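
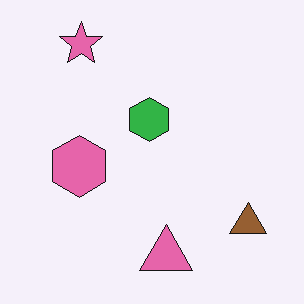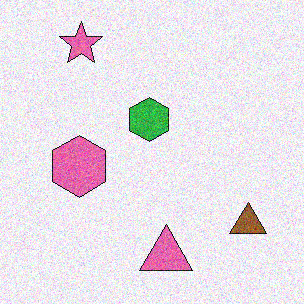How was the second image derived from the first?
This is the original image degraded with moderate additive noise.

Random speckle covers the whole image, including the flat background.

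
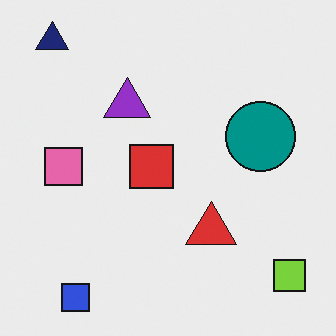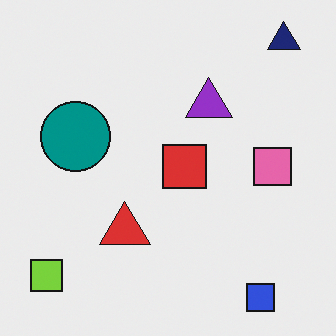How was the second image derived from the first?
The image was flipped horizontally (left ↔ right).

The lime square is in the bottom-right of the first image and the bottom-left of the second — shapes on opposite sides of the vertical midline have swapped in a mirror flip.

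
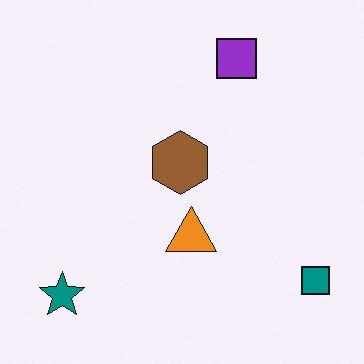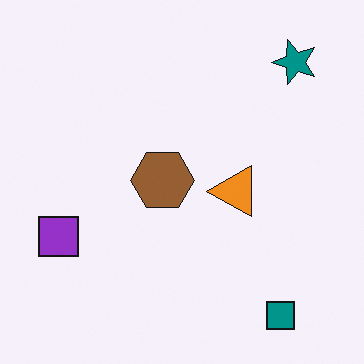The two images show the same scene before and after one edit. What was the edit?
Transposed (reflected across the top-left ↔ bottom-right diagonal).

Shapes have swapped their row and column positions — what was in the top-right is now in the bottom-left — a diagonal reflection.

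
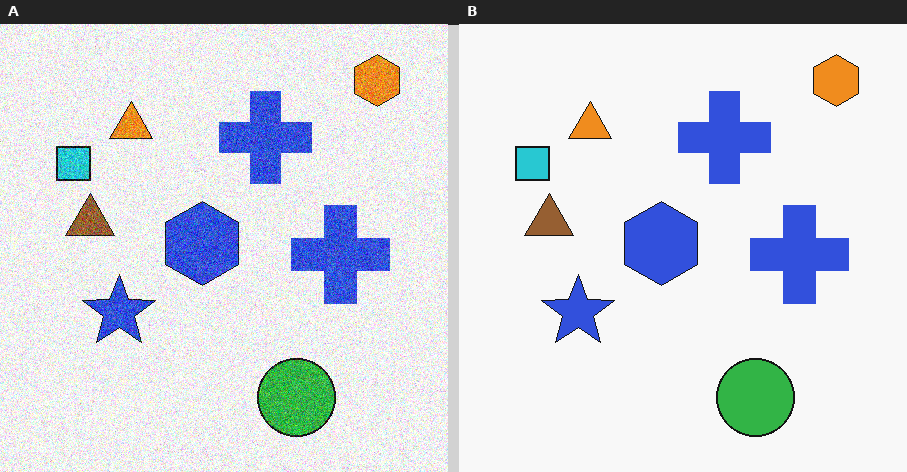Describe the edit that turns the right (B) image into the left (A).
The left (A) image is the right (B) degraded with heavy additive noise.

Random speckle covers the whole image, including the flat background.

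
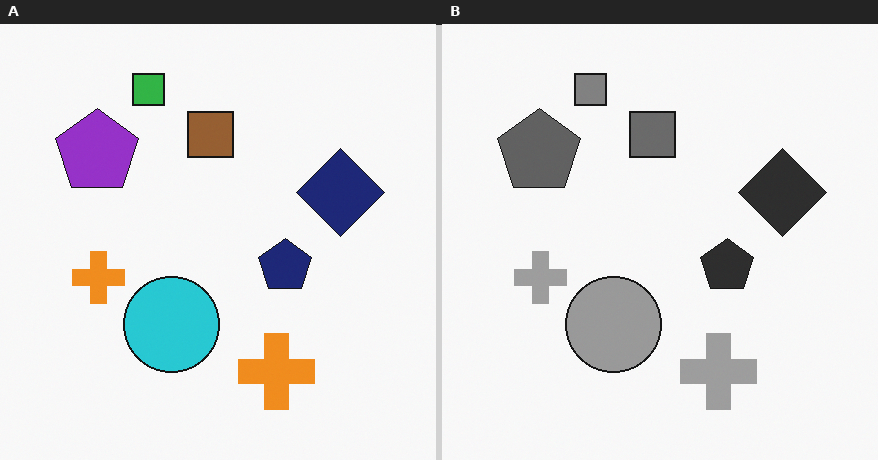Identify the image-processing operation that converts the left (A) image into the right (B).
The right (B) image is the left (A) converted to grayscale.

All color is removed — every shape is now a shade of grey.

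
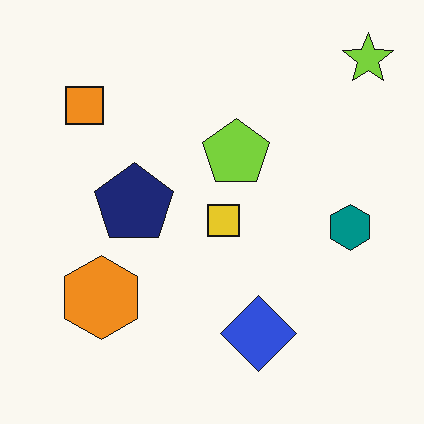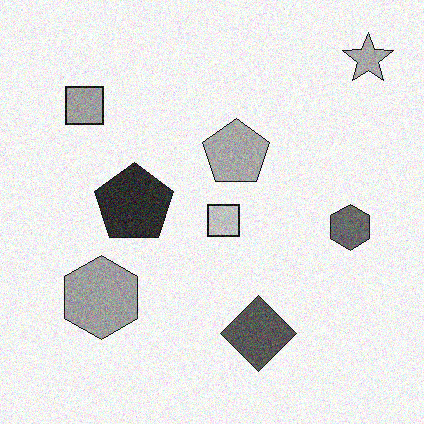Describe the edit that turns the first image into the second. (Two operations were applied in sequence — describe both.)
This is the original image converted to grayscale, then degraded with visible gaussian noise.

All color is removed — every shape is now a shade of grey. Random speckle covers the whole image, including the flat background.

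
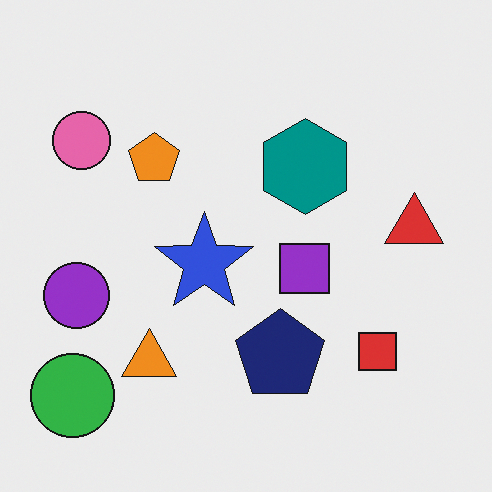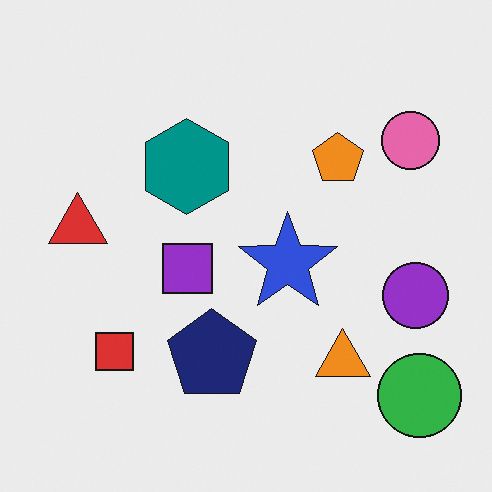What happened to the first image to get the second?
This is the original image flipped horizontally (left ↔ right).

The green circle is in the bottom-left of the first image and the bottom-right of the second — shapes on opposite sides of the vertical midline have swapped in a mirror flip.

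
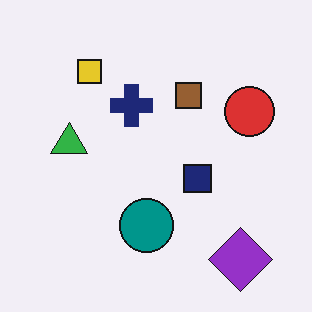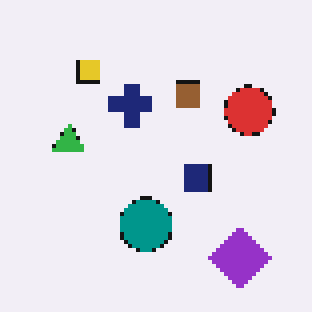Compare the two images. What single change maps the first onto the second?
This is the original image lightly pixelated (a mild mosaic effect).

Shapes are reduced to large square blocks; fine edges and outlines are lost — a downscale-then-upscale (mosaic) effect.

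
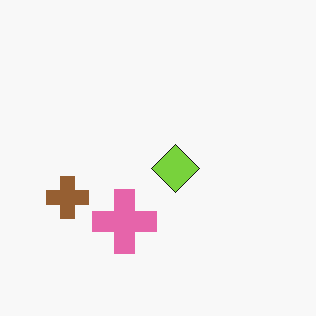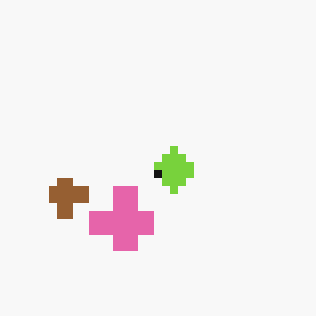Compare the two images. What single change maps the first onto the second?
The second image is the first pixelated into visible square blocks.

Shapes are reduced to large square blocks; fine edges and outlines are lost — a downscale-then-upscale (mosaic) effect.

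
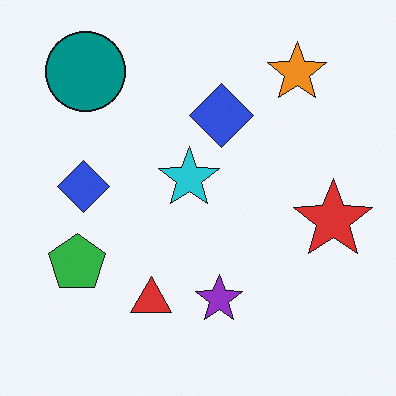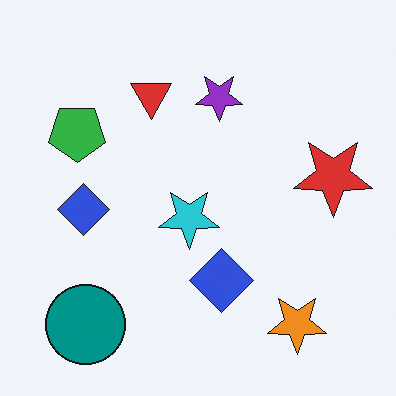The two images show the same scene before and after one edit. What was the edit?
The transformation is: flipped vertically (top ↔ bottom).

The teal circle is in the top-left of the first image and the bottom-left of the second — shapes on opposite sides of the horizontal midline have swapped in a mirror flip.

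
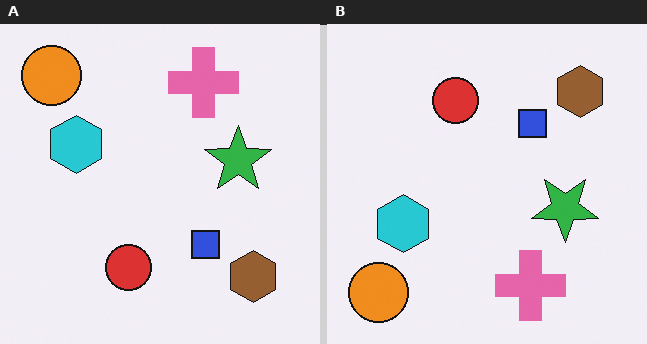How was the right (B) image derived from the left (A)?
This is the original image flipped vertically (top ↔ bottom).

The orange circle is in the top-left of the left (A) image and the bottom-left of the right (B) — shapes on opposite sides of the horizontal midline have swapped in a mirror flip.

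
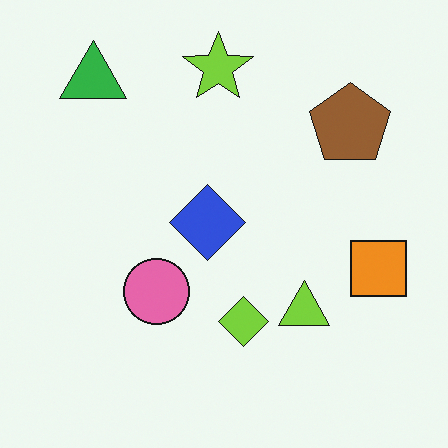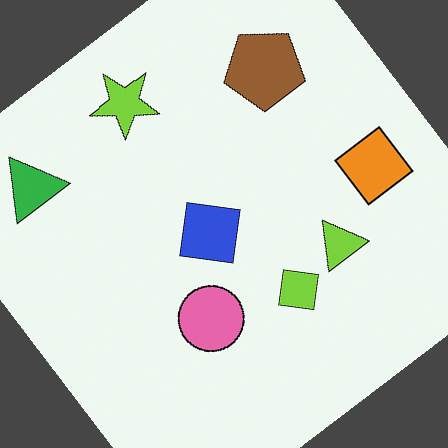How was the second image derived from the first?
The second image is the first rotated counter-clockwise by a large amount — several tens of degrees.

Every shape is tilted by the same angle and the image corners show triangular fill wedges — a whole-image rotation by a non-right angle.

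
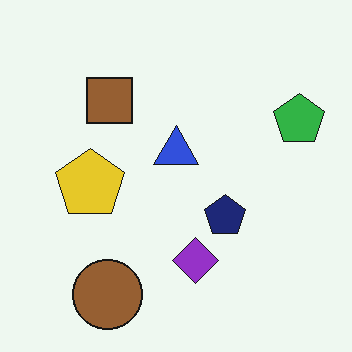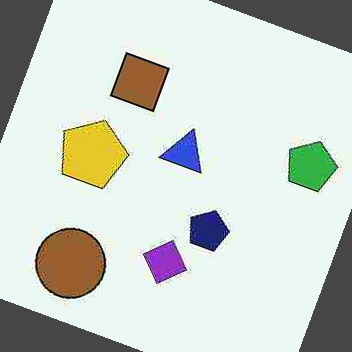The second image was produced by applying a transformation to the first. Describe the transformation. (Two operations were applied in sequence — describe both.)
The second image is the first heavily JPEG-compressed with obvious blocking artifacts, then rotated clockwise by a clearly visible amount.

Blocky 8×8 compression artifacts appear around shape edges and the flat background shows ringing — characteristic JPEG degradation. Every shape is tilted by the same angle and the image corners show triangular fill wedges — a whole-image rotation by a non-right angle.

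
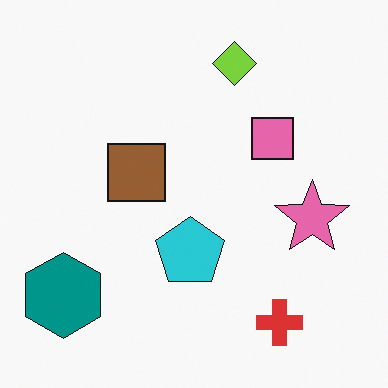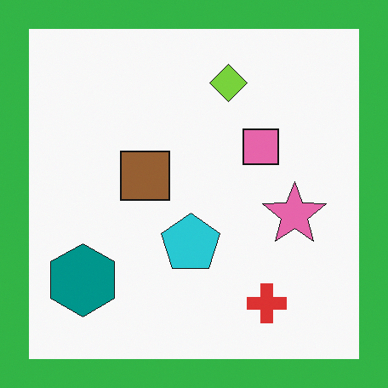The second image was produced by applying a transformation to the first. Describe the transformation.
This is the original image framed with a green border.

A solid green frame runs around the edge of the second image, with the content slightly shrunk inside it.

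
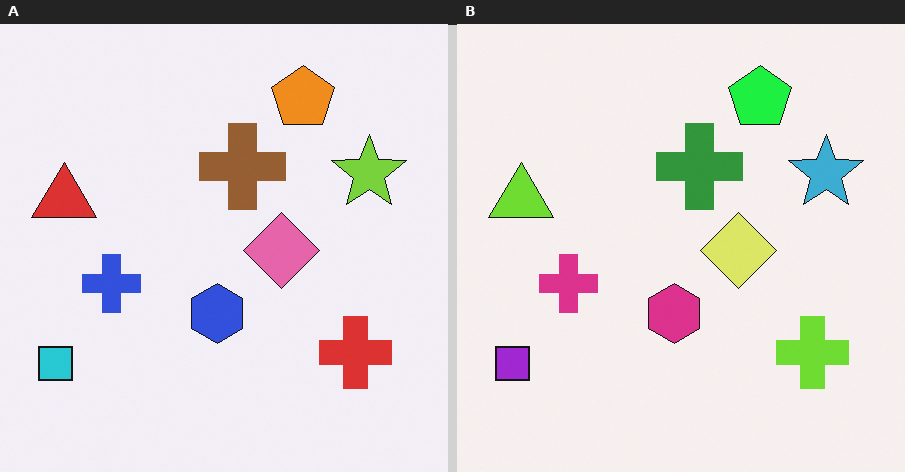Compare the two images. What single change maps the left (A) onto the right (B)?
The transformation is: hue-shifted noticeably.

Every shape's color has rotated by the same amount around the hue wheel — a uniform hue shift.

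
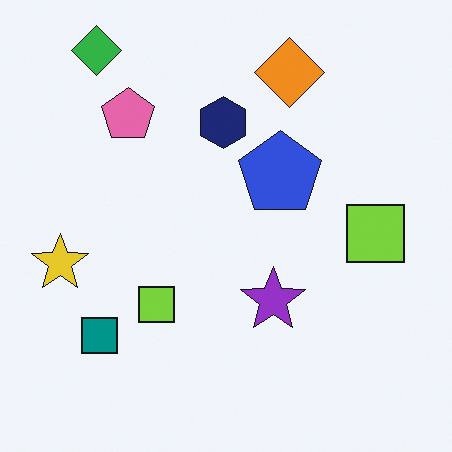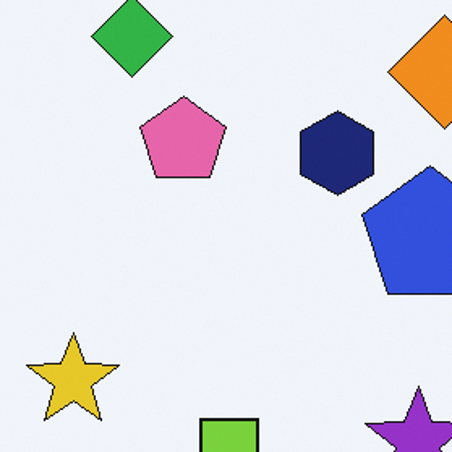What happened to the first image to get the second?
It was cropped tightly and scaled back up.

The visible shapes are larger and the field of view is narrower; shapes near the original edges may be partly or wholly outside the frame — a crop-and-rescale.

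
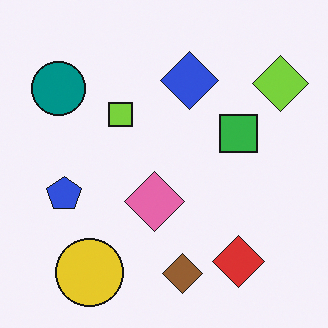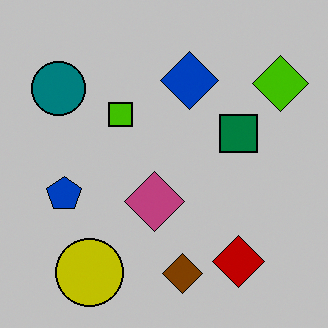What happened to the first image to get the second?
This is the original image heavily posterized to just a handful of flat colors.

Each flat color has snapped to a coarser quantized level — most visibly, the near-white background has dropped to a flat grey.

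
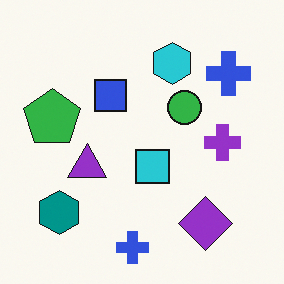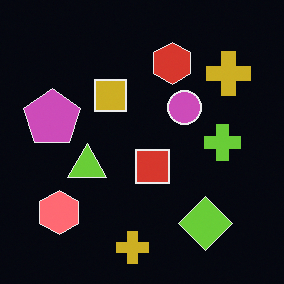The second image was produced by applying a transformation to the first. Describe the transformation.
The second image is the first color-inverted (negative).

The light background has become dark and every shape's color is its complement — a photographic negative.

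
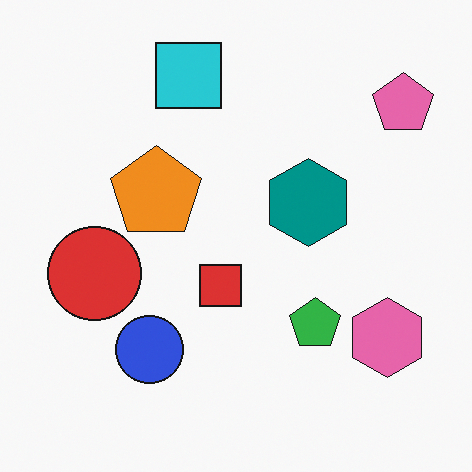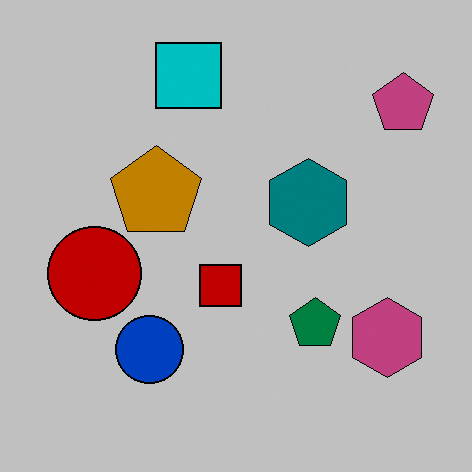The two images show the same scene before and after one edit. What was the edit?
This is the original image aggressively posterized.

Each flat color has snapped to a coarser quantized level — most visibly, the near-white background has dropped to a flat grey.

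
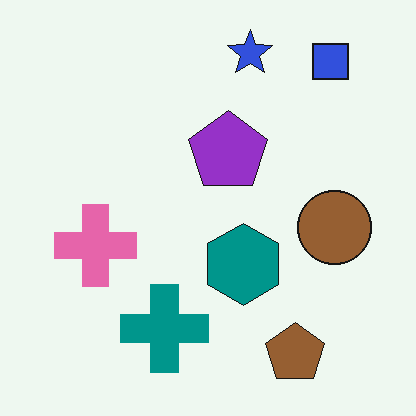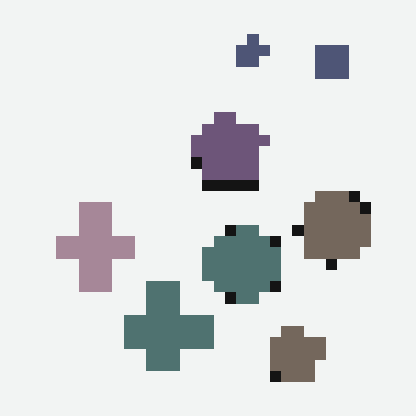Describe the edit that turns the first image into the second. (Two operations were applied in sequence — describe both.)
It was coarsely pixelated, then heavily desaturated.

Shapes are reduced to large square blocks; fine edges and outlines are lost — a downscale-then-upscale (mosaic) effect. All colors are more muted and greyish — a global saturation change.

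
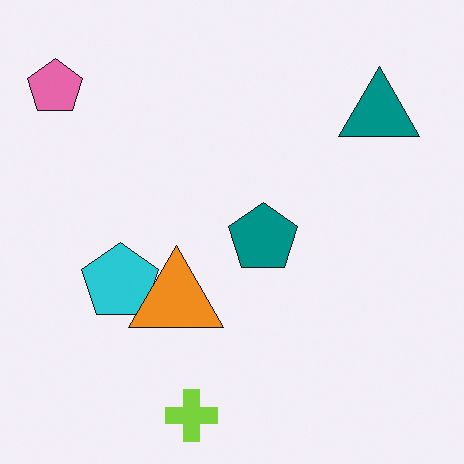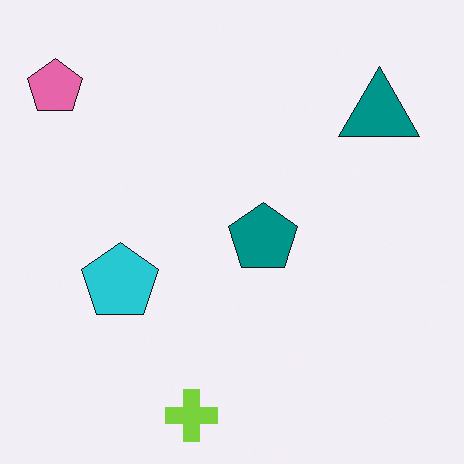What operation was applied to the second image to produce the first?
The first image is the second overlaid with an additional orange triangle.

An orange triangle appears in the first image that is absent from the second.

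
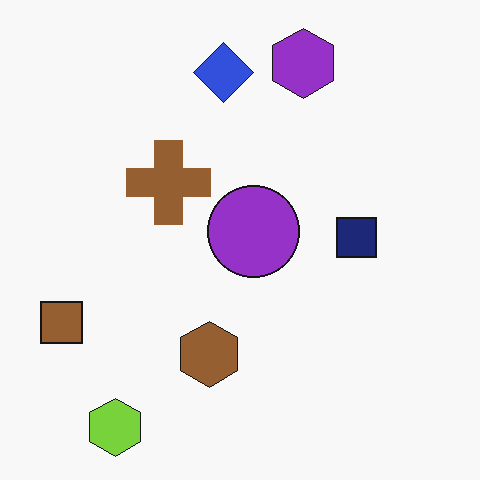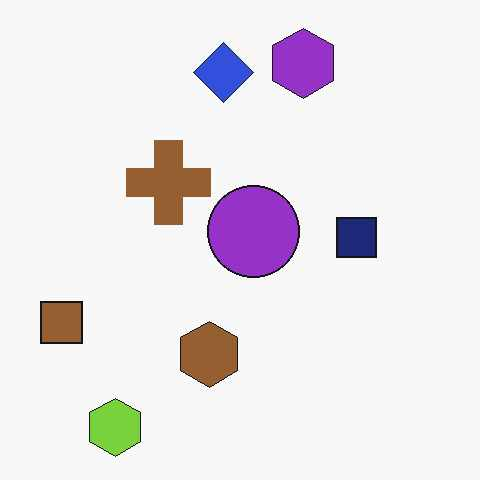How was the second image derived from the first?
It was given moderate JPEG compression.

Blocky 8×8 compression artifacts appear around shape edges and the flat background shows ringing — characteristic JPEG degradation.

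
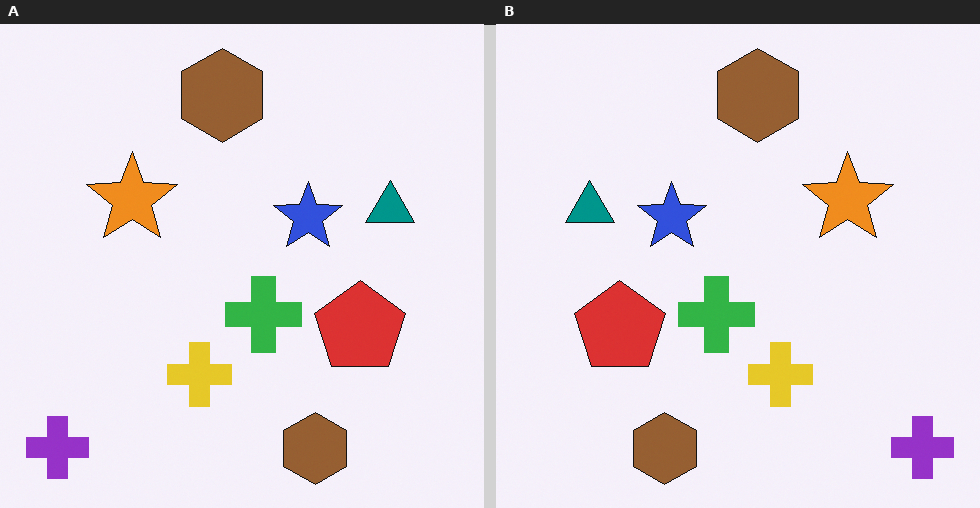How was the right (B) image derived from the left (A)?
Flipped horizontally (left ↔ right).

The purple cross is in the bottom-left of the left (A) image and the bottom-right of the right (B) — shapes on opposite sides of the vertical midline have swapped in a mirror flip.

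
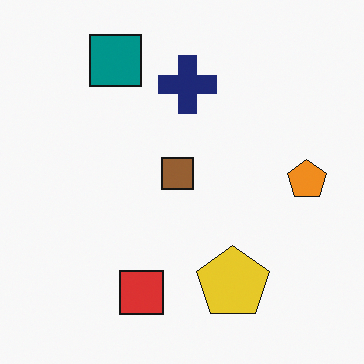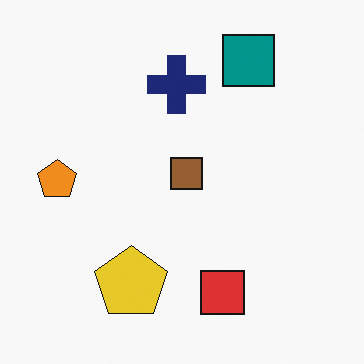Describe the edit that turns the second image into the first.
The image was flipped horizontally (left ↔ right).

The orange pentagon is in the left of the second image and the right of the first — shapes on opposite sides of the vertical midline have swapped in a mirror flip.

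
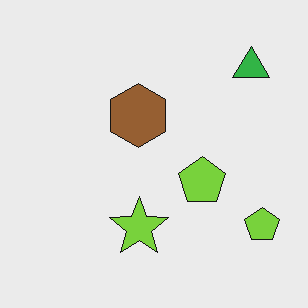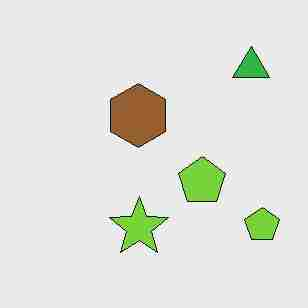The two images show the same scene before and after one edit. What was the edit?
It was heavily JPEG-compressed with obvious blocking artifacts.

Blocky 8×8 compression artifacts appear around shape edges and the flat background shows ringing — characteristic JPEG degradation.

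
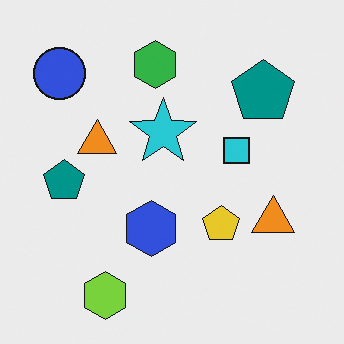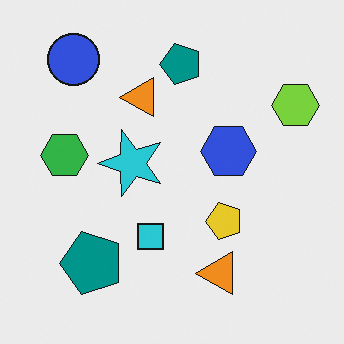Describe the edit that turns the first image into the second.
Transposed (reflected across the top-left ↔ bottom-right diagonal).

Shapes have swapped their row and column positions — what was in the top-right is now in the bottom-left — a diagonal reflection.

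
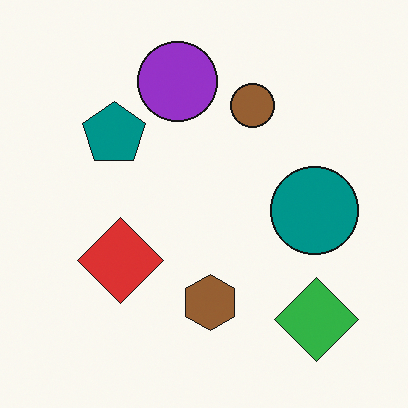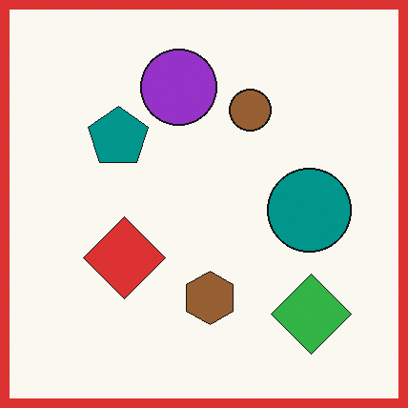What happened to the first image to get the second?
The second image is the first framed with a red border.

A solid red frame runs around the edge of the second image, with the content slightly shrunk inside it.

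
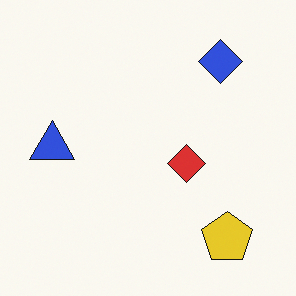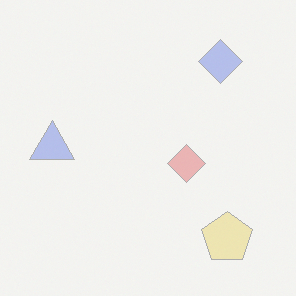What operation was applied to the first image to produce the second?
This is the original image given much lower contrast.

Tones are pushed toward mid-grey across the whole image — a global contrast change.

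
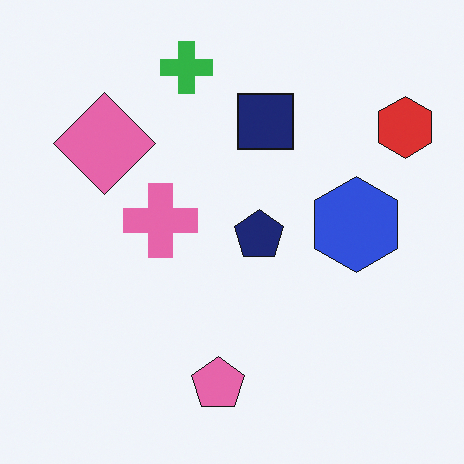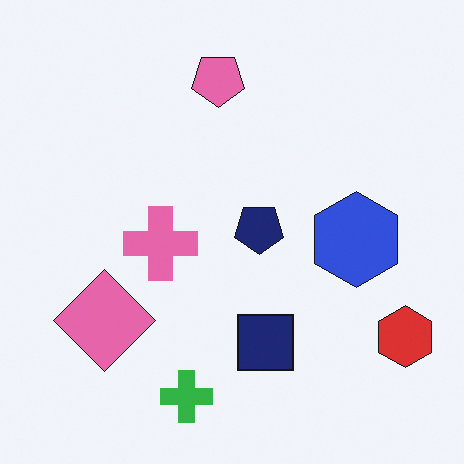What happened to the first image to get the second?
This is the original image flipped vertically (top ↔ bottom).

The green cross is in the top of the first image and the bottom of the second — shapes on opposite sides of the horizontal midline have swapped in a mirror flip.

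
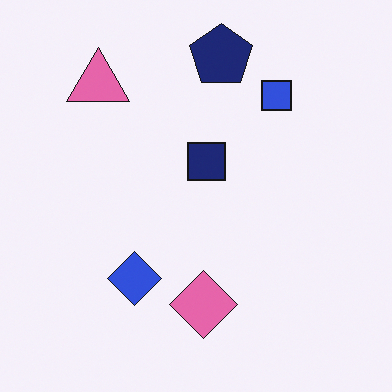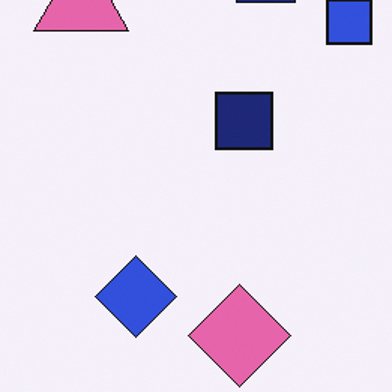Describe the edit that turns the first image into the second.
The second image is the first cropped slightly and scaled back up.

The visible shapes are larger and the field of view is narrower; shapes near the original edges may be partly or wholly outside the frame — a crop-and-rescale.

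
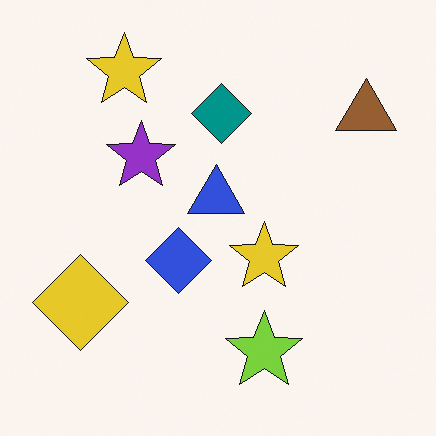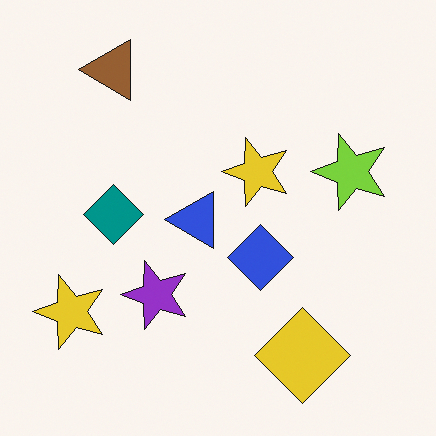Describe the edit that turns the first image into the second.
The transformation is: rotated 90° counter-clockwise.

The brown triangle sits in the top-right of the first image and the top-left of the second — consistent with a whole-image 90° counter-clockwise rotation.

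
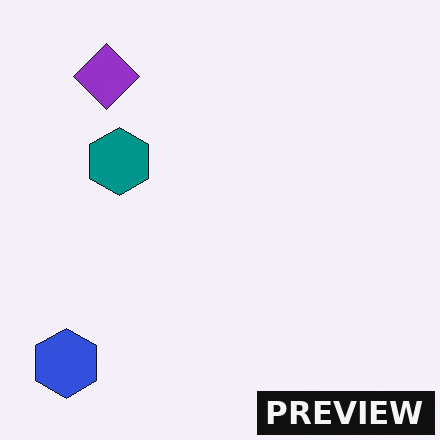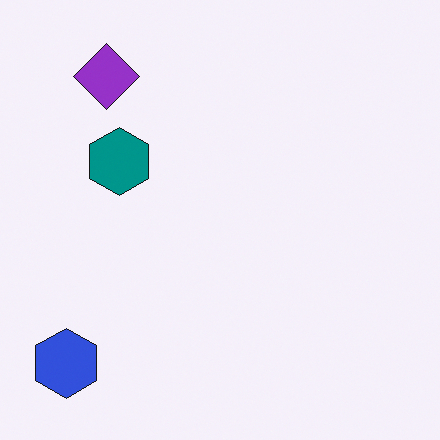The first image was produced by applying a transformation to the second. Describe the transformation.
The first image is the second watermarked with the text "PREVIEW" in the lower-right corner.

A dark label reading "PREVIEW" appears in the lower-right corner.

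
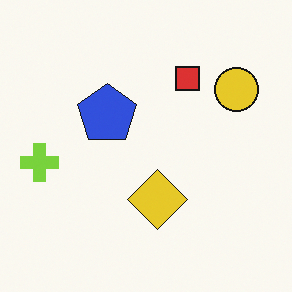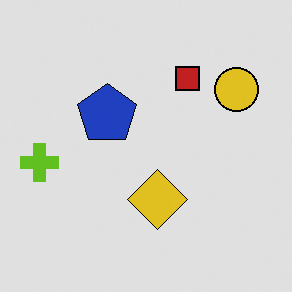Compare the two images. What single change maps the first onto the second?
The transformation is: posterized to a reduced palette.

Each flat color has snapped to a coarser quantized level — most visibly, the near-white background has dropped to a flat grey.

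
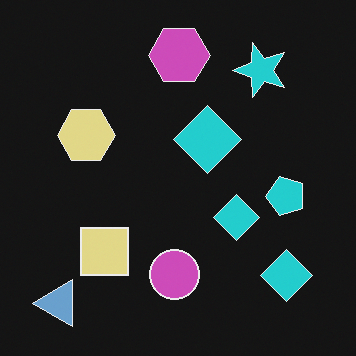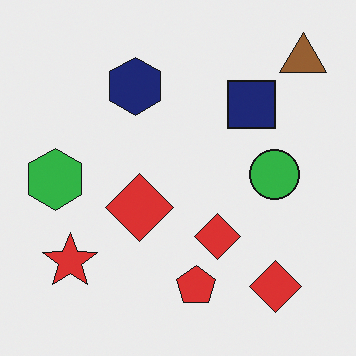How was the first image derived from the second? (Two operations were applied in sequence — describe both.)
This is the original image transposed (reflected across the top-left ↔ bottom-right diagonal), then color-inverted (negative).

Shapes have swapped their row and column positions — what was in the top-right is now in the bottom-left — a diagonal reflection. The light background has become dark and every shape's color is its complement — a photographic negative.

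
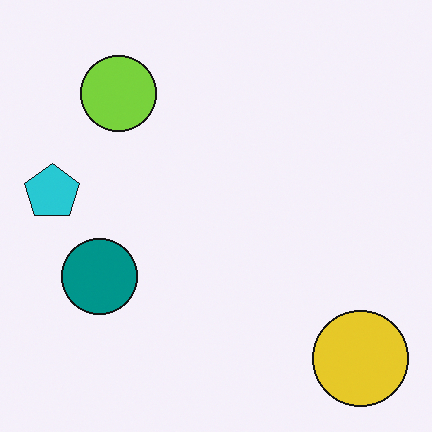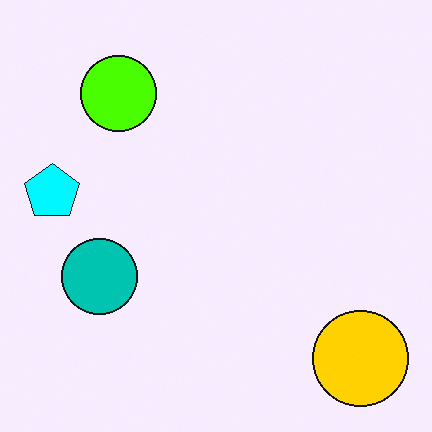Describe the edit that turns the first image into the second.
The second image is the first made much more vivid (saturation change).

All colors are more vivid — a global saturation change.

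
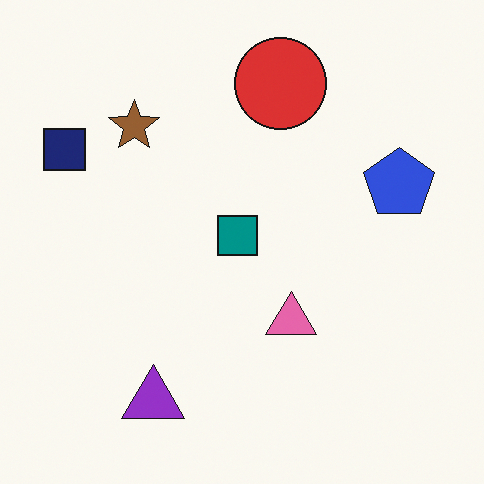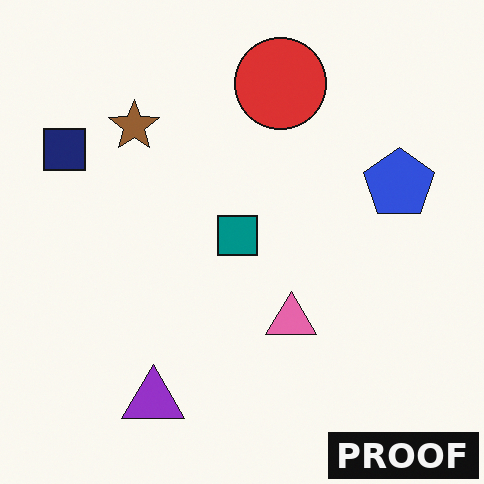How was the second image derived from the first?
It was watermarked with the text "PROOF" in the lower-right corner.

A dark label reading "PROOF" appears in the lower-right corner.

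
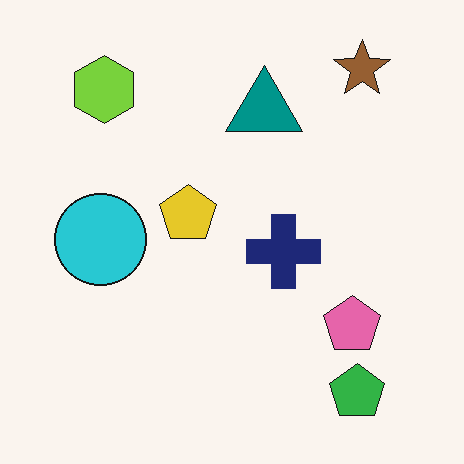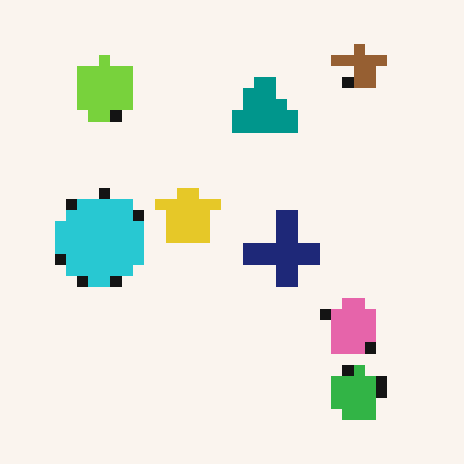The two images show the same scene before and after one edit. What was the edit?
Coarsely pixelated.

Shapes are reduced to large square blocks; fine edges and outlines are lost — a downscale-then-upscale (mosaic) effect.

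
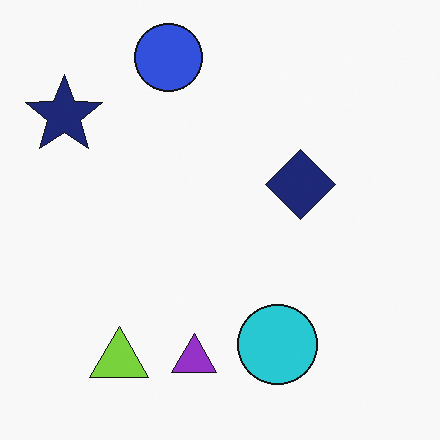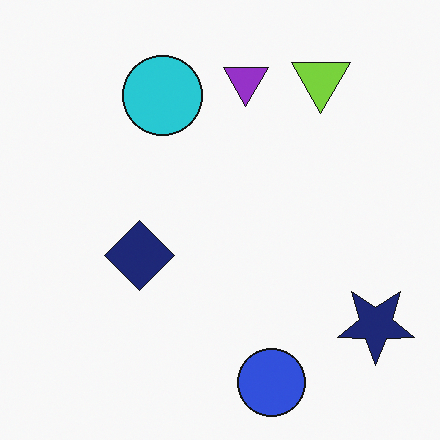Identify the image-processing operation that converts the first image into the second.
The image was rotated 180°.

The navy star sits in the top-left of the first image and the bottom-right of the second — consistent with a whole-image 180° rotation.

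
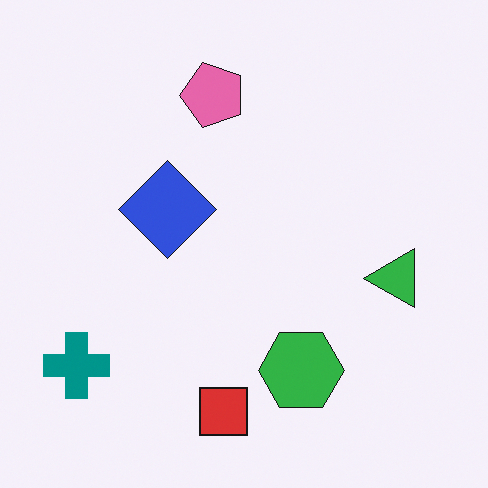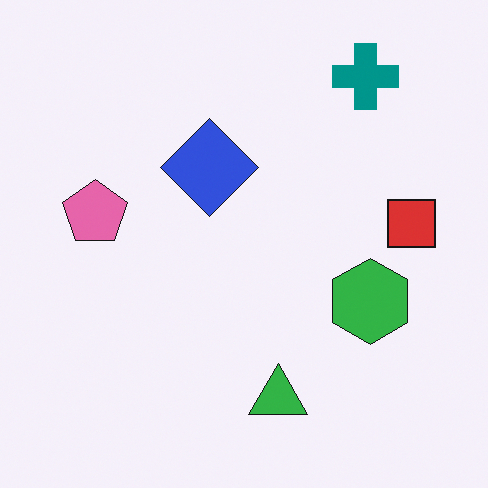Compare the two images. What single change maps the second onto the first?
The transformation is: transposed (reflected across the top-left ↔ bottom-right diagonal).

Shapes have swapped their row and column positions — what was in the top-right is now in the bottom-left — a diagonal reflection.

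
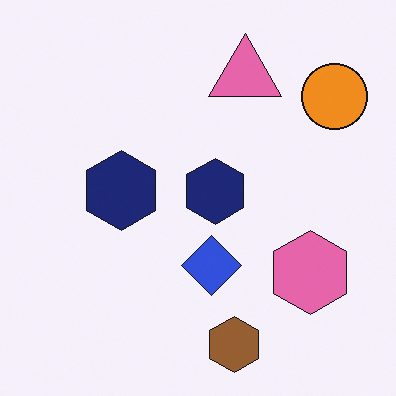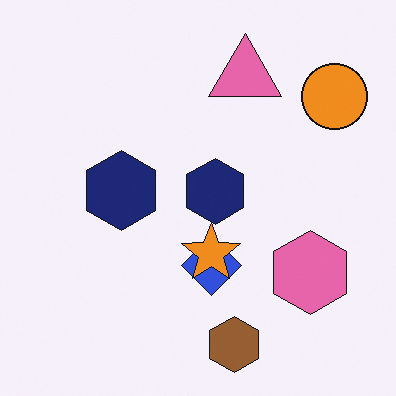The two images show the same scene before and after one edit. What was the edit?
The transformation is: overlaid with an additional orange star.

An orange star appears in the second image that is absent from the first.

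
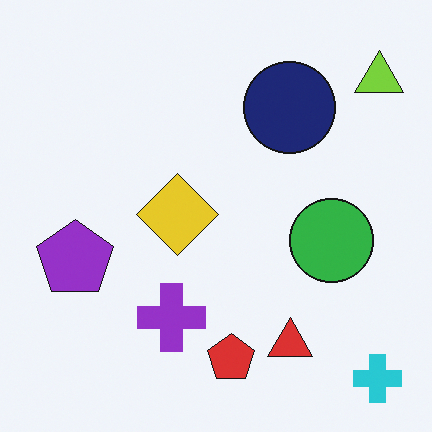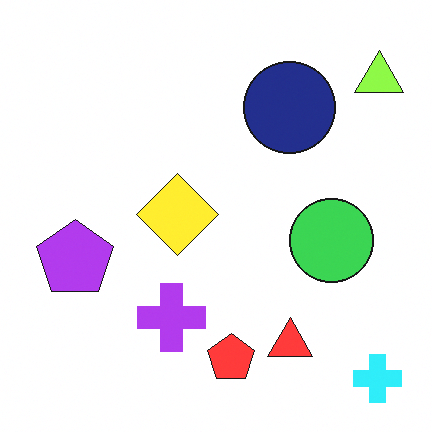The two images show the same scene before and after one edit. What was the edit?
The image was slightly brightened.

Every pixel — background and shapes alike — is uniformly brightened.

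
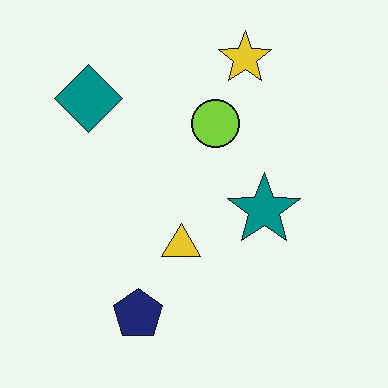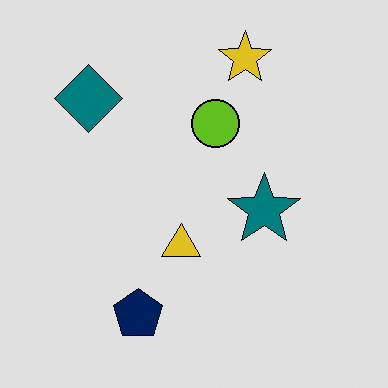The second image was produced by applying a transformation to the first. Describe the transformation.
The image was posterized to a reduced palette.

Each flat color has snapped to a coarser quantized level — most visibly, the near-white background has dropped to a flat grey.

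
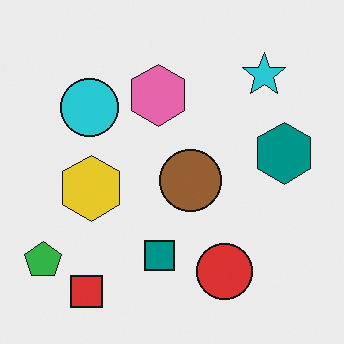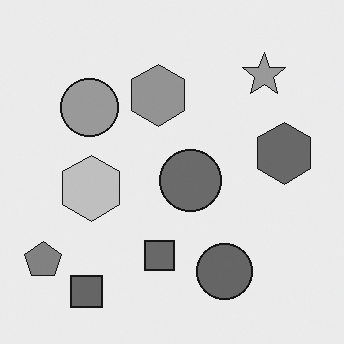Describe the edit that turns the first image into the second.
This is the original image converted to grayscale.

All color is removed — every shape is now a shade of grey.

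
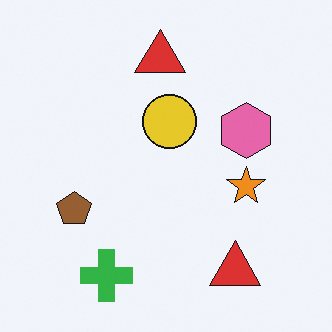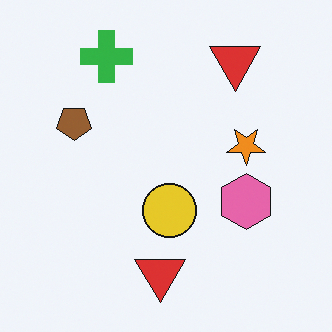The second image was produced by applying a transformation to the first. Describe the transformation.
It was flipped vertically (top ↔ bottom).

The green cross is in the bottom-left of the first image and the top-left of the second — shapes on opposite sides of the horizontal midline have swapped in a mirror flip.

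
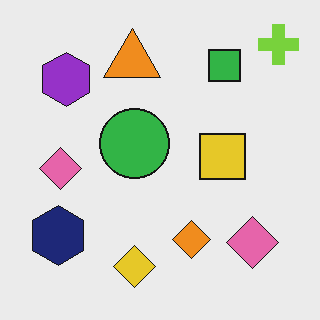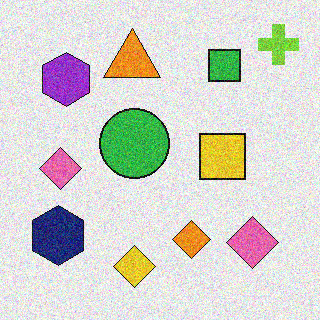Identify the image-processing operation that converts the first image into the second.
The image was degraded with moderate additive noise.

Random speckle covers the whole image, including the flat background.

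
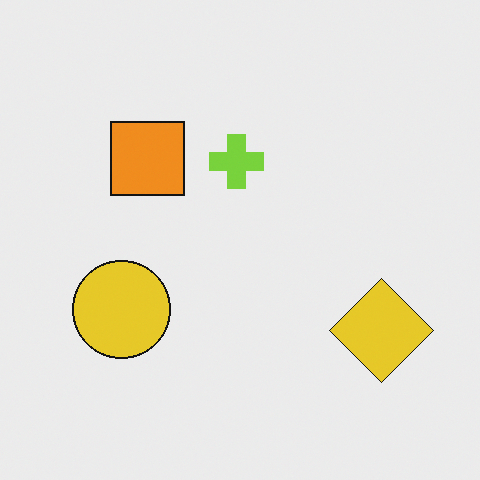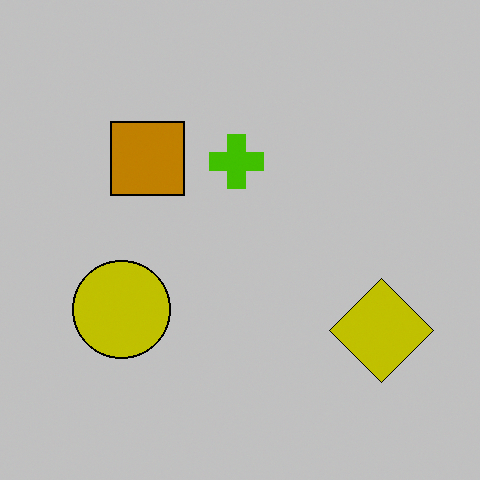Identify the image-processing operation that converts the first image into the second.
Aggressively posterized.

Each flat color has snapped to a coarser quantized level — most visibly, the near-white background has dropped to a flat grey.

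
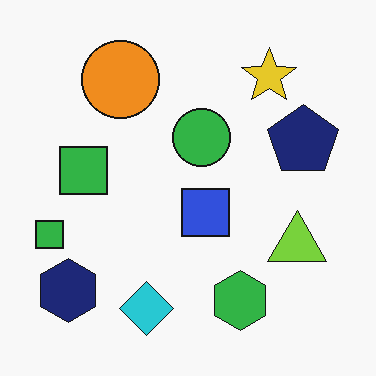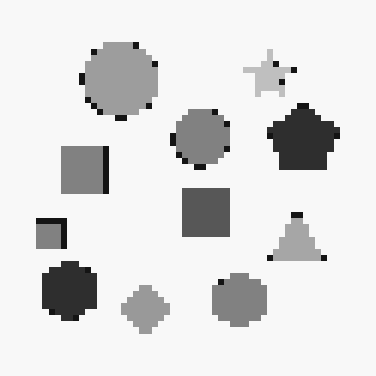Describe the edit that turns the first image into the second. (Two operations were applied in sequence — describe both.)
The image was moderately pixelated, then converted to grayscale.

Shapes are reduced to large square blocks; fine edges and outlines are lost — a downscale-then-upscale (mosaic) effect. All color is removed — every shape is now a shade of grey.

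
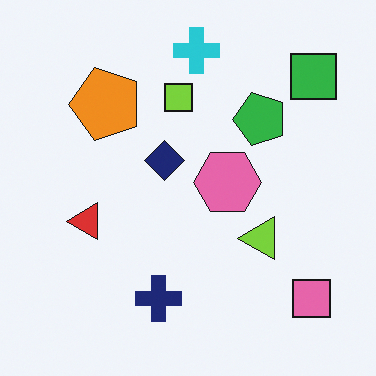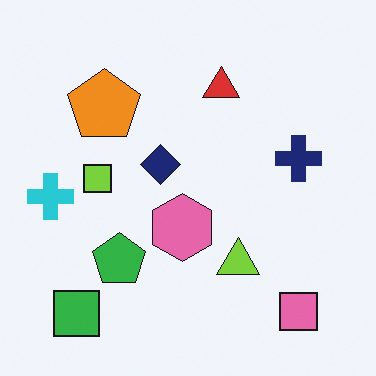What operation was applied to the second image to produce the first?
Transposed (reflected across the top-left ↔ bottom-right diagonal).

Shapes have swapped their row and column positions — what was in the top-right is now in the bottom-left — a diagonal reflection.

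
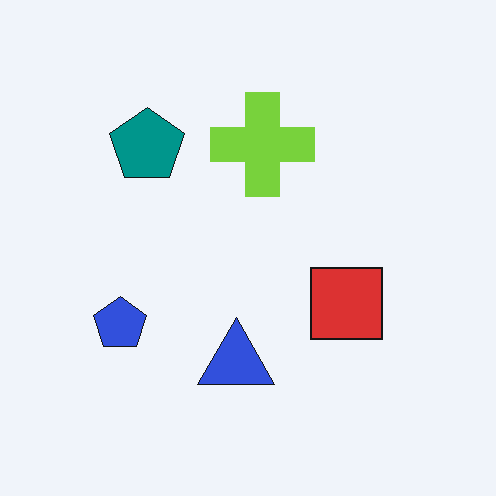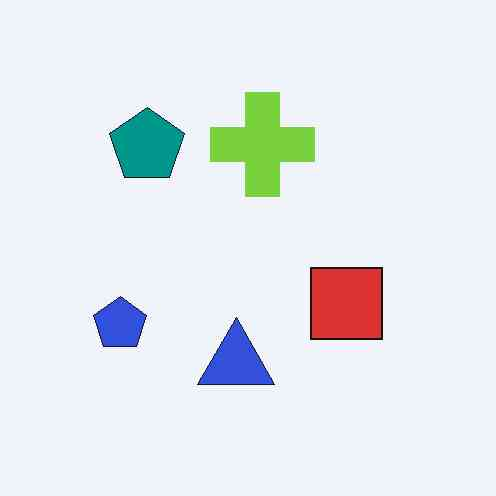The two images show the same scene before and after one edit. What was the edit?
This is the original image JPEG-compressed with visible artifacts.

Blocky 8×8 compression artifacts appear around shape edges and the flat background shows ringing — characteristic JPEG degradation.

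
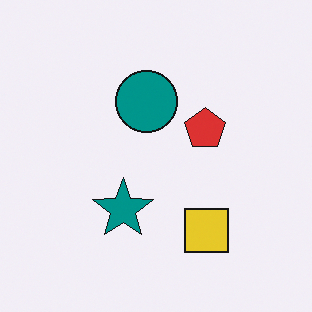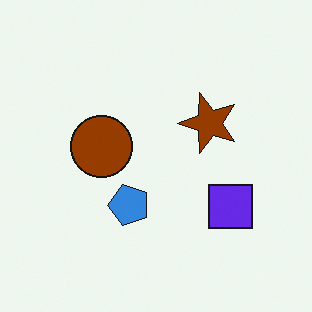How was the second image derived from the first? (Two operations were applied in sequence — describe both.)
Hue-shifted through roughly half the color wheel, then transposed (reflected across the top-left ↔ bottom-right diagonal).

Every shape's color has rotated by the same amount around the hue wheel — a uniform hue shift. Shapes have swapped their row and column positions — what was in the top-right is now in the bottom-left — a diagonal reflection.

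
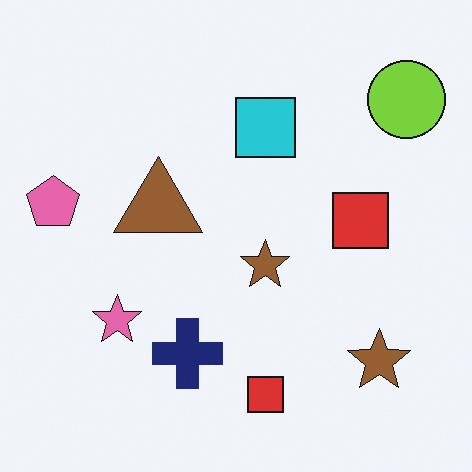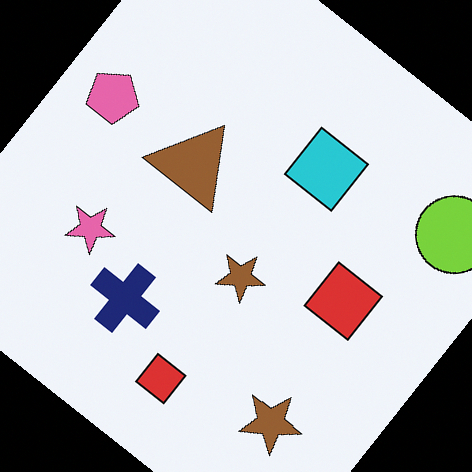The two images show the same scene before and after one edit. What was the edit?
Rotated clockwise by a large amount — several tens of degrees.

Every shape is tilted by the same angle and the image corners show triangular fill wedges — a whole-image rotation by a non-right angle.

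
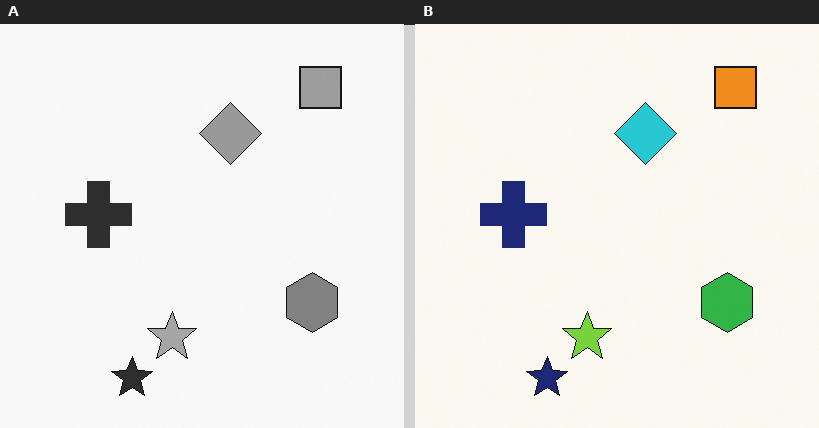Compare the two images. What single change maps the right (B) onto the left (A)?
The image was converted to grayscale.

All color is removed — every shape is now a shade of grey.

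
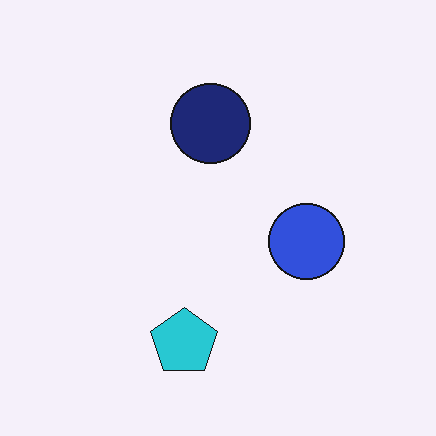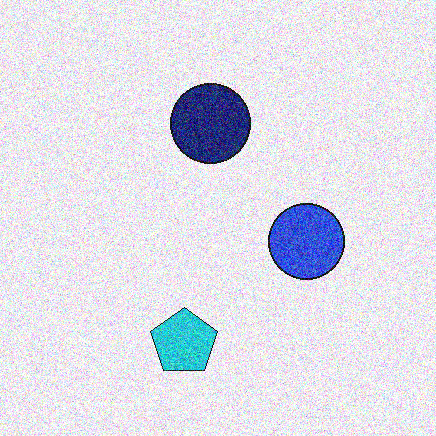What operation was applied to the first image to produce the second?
The image was degraded with a thick layer of grain.

Random speckle covers the whole image, including the flat background.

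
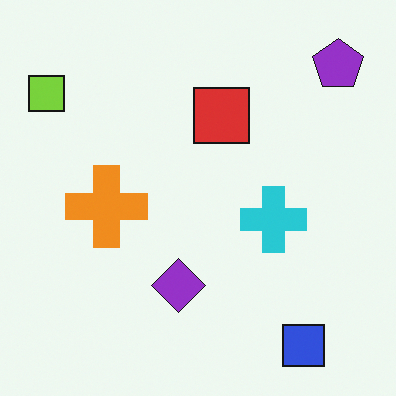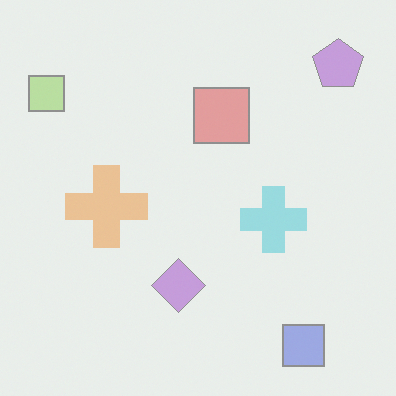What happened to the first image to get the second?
Washed out (contrast reduced).

Tones are pushed toward mid-grey across the whole image — a global contrast change.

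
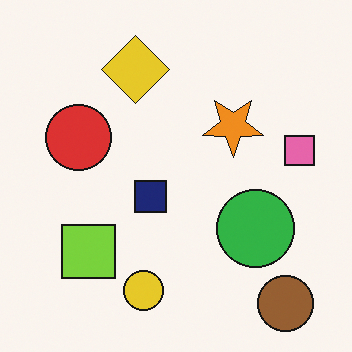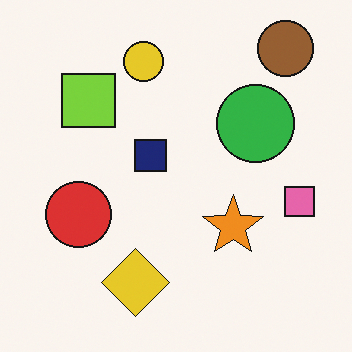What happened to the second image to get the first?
The transformation is: flipped vertically (top ↔ bottom).

The brown circle is in the top-right of the second image and the bottom-right of the first — shapes on opposite sides of the horizontal midline have swapped in a mirror flip.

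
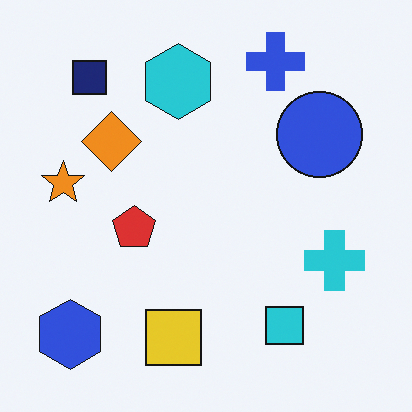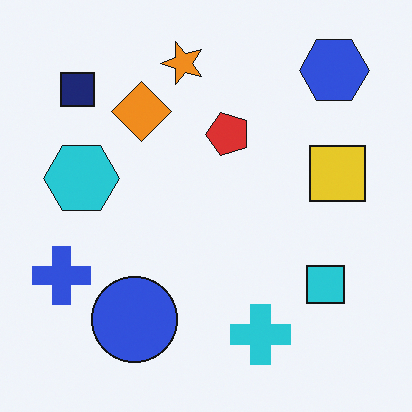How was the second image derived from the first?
The image was transposed (reflected across the top-left ↔ bottom-right diagonal).

Shapes have swapped their row and column positions — what was in the top-right is now in the bottom-left — a diagonal reflection.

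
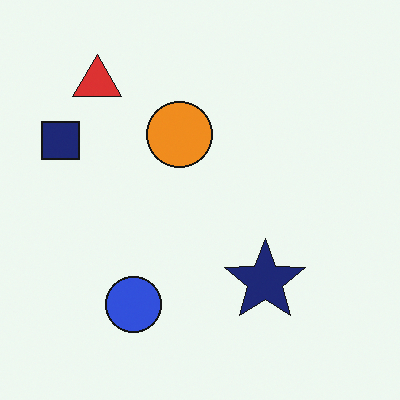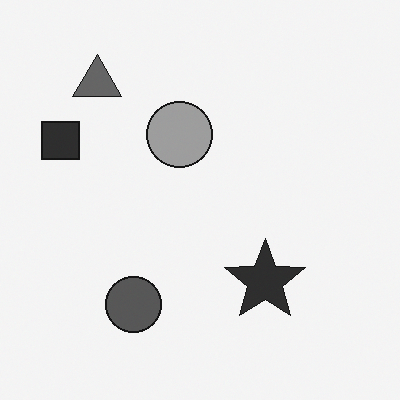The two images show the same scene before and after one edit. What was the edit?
This is the original image converted to grayscale.

All color is removed — every shape is now a shade of grey.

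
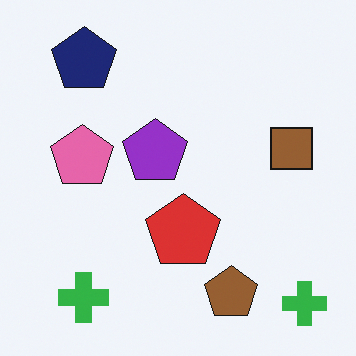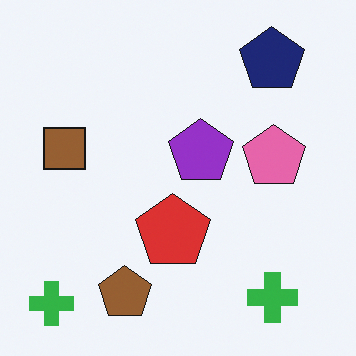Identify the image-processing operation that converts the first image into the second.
It was flipped horizontally (left ↔ right).

The brown square is in the right of the first image and the left of the second — shapes on opposite sides of the vertical midline have swapped in a mirror flip.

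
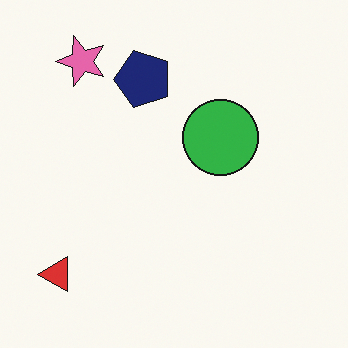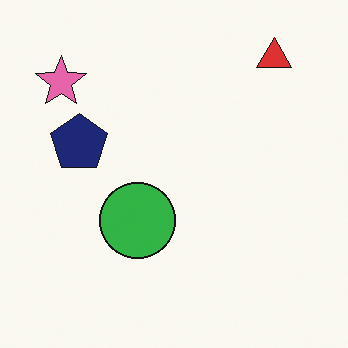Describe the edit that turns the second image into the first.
The transformation is: transposed (reflected across the top-left ↔ bottom-right diagonal).

Shapes have swapped their row and column positions — what was in the top-right is now in the bottom-left — a diagonal reflection.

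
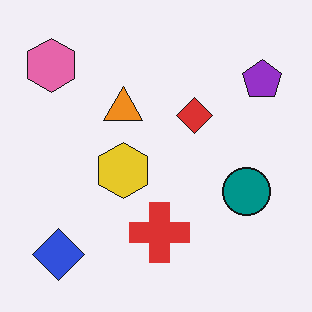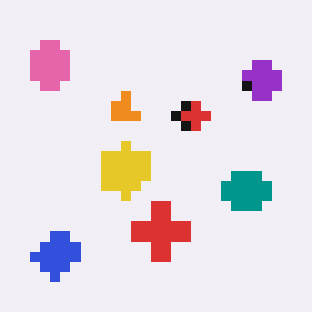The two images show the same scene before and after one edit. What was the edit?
The second image is the first coarsely pixelated.

Shapes are reduced to large square blocks; fine edges and outlines are lost — a downscale-then-upscale (mosaic) effect.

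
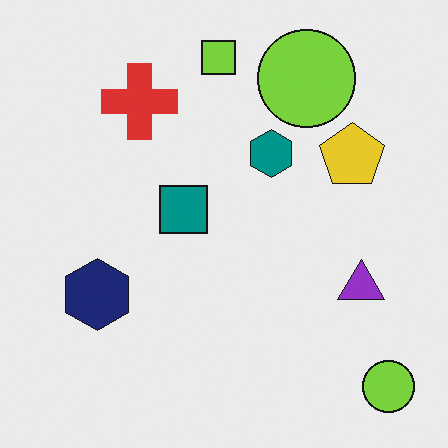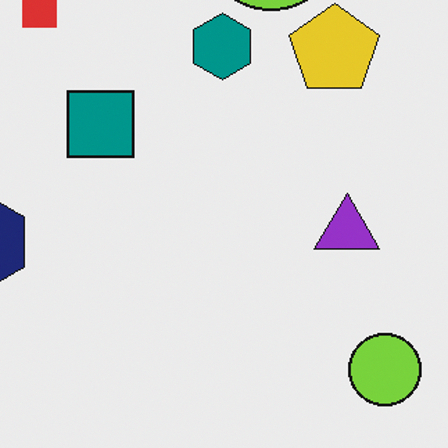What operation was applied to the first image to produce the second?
It was cropped to a modestly smaller region and rescaled.

The visible shapes are larger and the field of view is narrower; shapes near the original edges may be partly or wholly outside the frame — a crop-and-rescale.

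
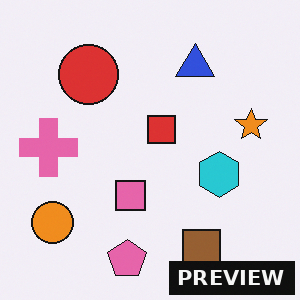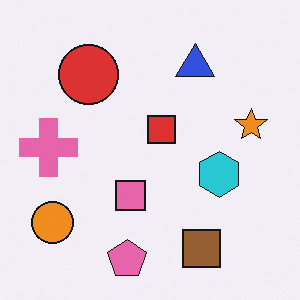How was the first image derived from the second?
The image was watermarked with the text "PREVIEW" in the lower-right corner.

A dark label reading "PREVIEW" appears in the lower-right corner.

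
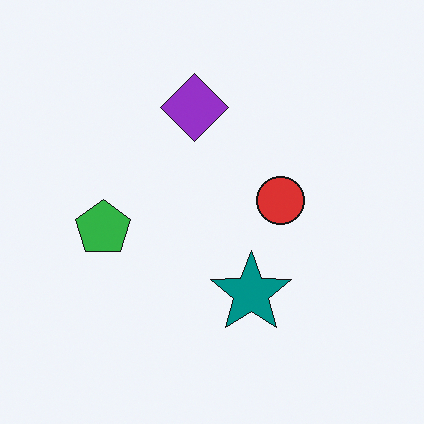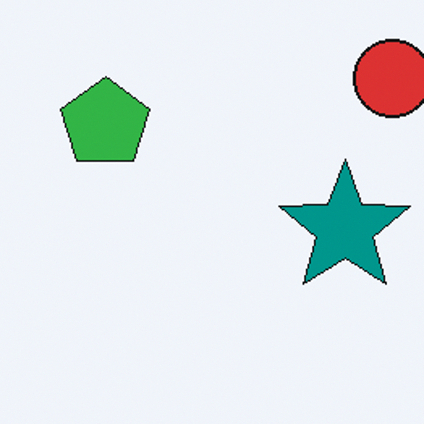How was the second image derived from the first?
The transformation is: cropped to a noticeably smaller region and rescaled.

The visible shapes are larger and the field of view is narrower; shapes near the original edges may be partly or wholly outside the frame — a crop-and-rescale.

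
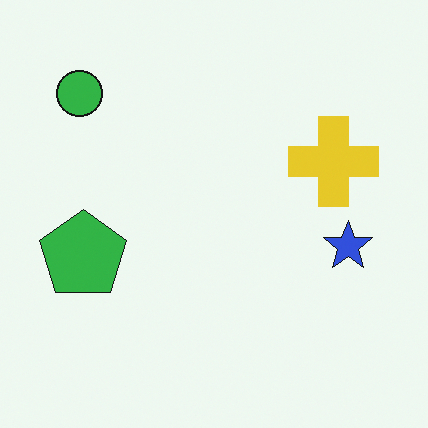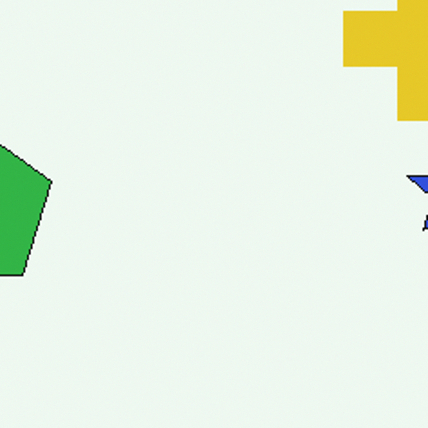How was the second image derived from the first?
The transformation is: cropped tightly and scaled back up.

The visible shapes are larger and the field of view is narrower; shapes near the original edges may be partly or wholly outside the frame — a crop-and-rescale.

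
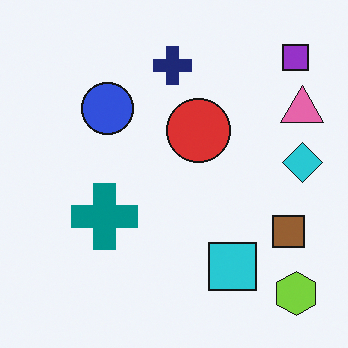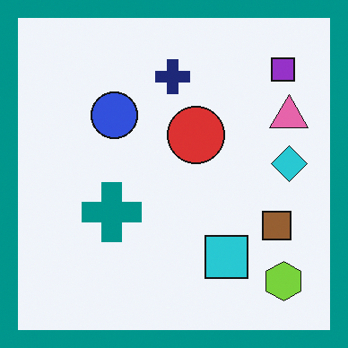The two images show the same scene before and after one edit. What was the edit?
The second image is the first framed with a teal border.

A solid teal frame runs around the edge of the second image, with the content slightly shrunk inside it.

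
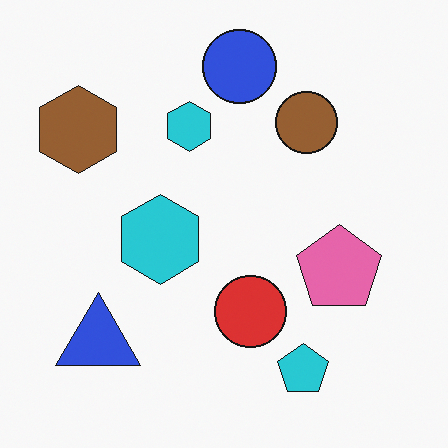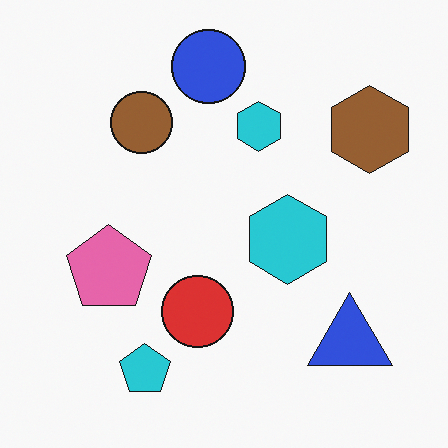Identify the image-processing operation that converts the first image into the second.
Flipped horizontally (left ↔ right).

The brown hexagon is in the top-left of the first image and the top-right of the second — shapes on opposite sides of the vertical midline have swapped in a mirror flip.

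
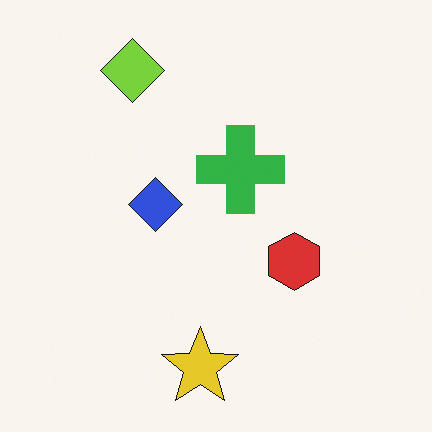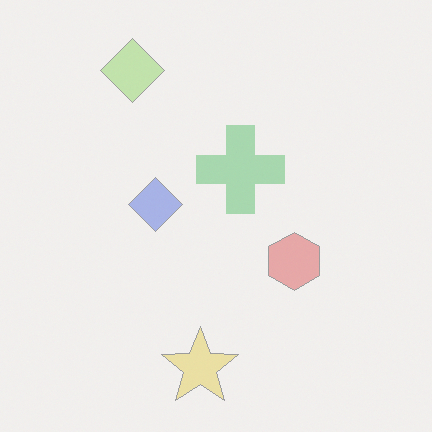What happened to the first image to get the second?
Washed out (contrast reduced).

Tones are pushed toward mid-grey across the whole image — a global contrast change.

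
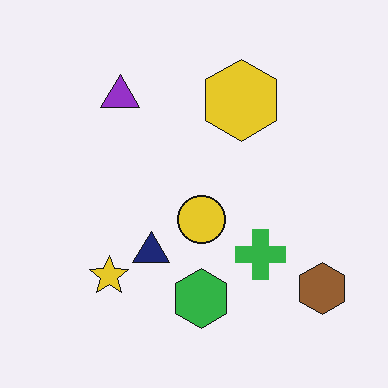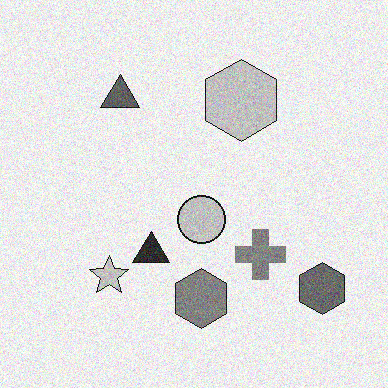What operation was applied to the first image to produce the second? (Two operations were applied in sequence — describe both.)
This is the original image converted to grayscale, then degraded with moderate additive noise.

All color is removed — every shape is now a shade of grey. Random speckle covers the whole image, including the flat background.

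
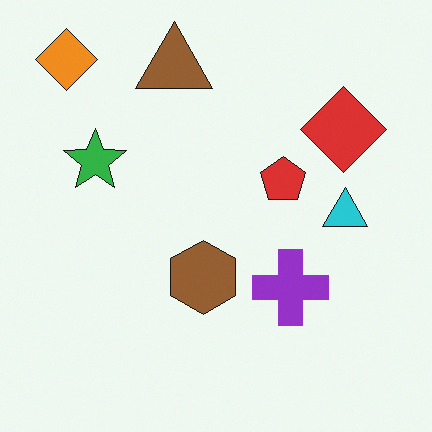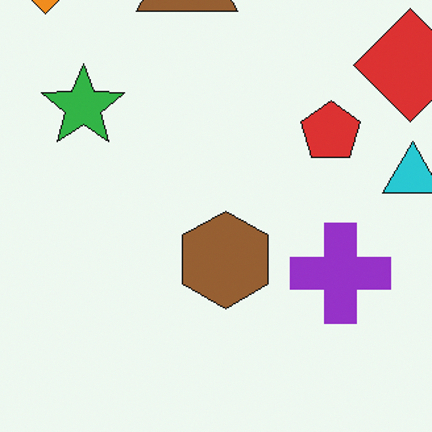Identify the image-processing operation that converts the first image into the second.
The second image is the first cropped to a modestly smaller region and rescaled.

The visible shapes are larger and the field of view is narrower; shapes near the original edges may be partly or wholly outside the frame — a crop-and-rescale.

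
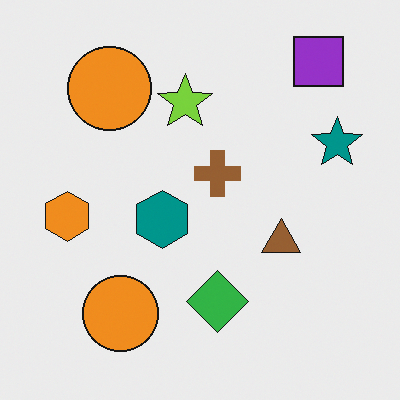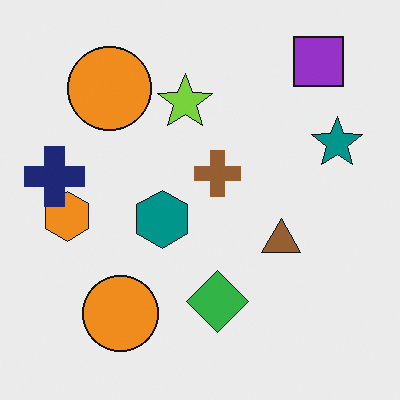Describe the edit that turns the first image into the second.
Overlaid with an additional navy cross.

A navy cross appears in the second image that is absent from the first.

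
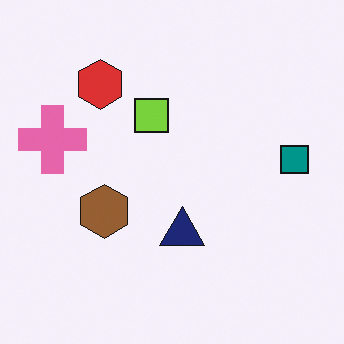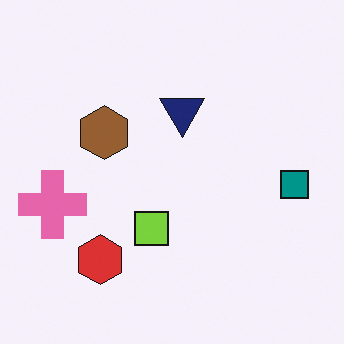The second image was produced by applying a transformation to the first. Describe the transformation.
It was flipped vertically (top ↔ bottom).

The red hexagon is in the top-left of the first image and the bottom-left of the second — shapes on opposite sides of the horizontal midline have swapped in a mirror flip.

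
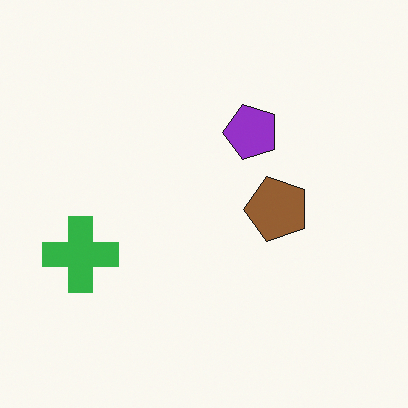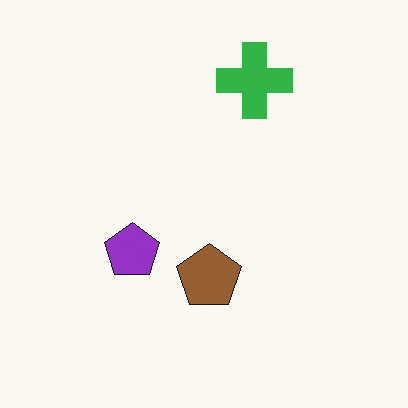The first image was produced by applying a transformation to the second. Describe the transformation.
This is the original image transposed (reflected across the top-left ↔ bottom-right diagonal).

Shapes have swapped their row and column positions — what was in the top-right is now in the bottom-left — a diagonal reflection.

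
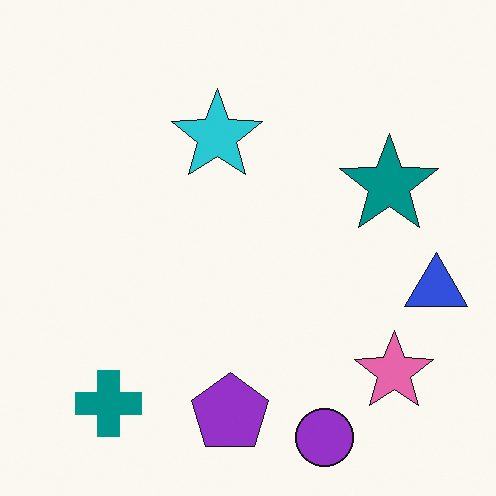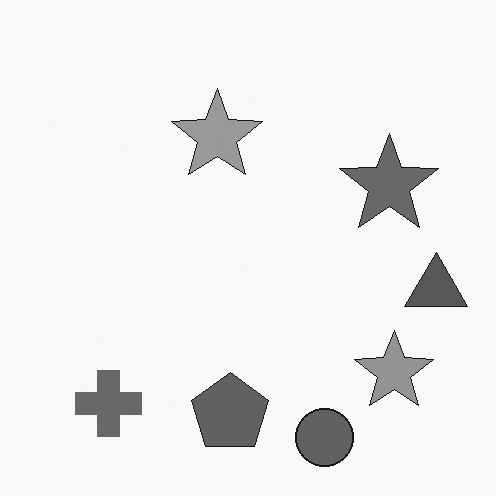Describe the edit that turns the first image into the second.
The image was converted to grayscale.

All color is removed — every shape is now a shade of grey.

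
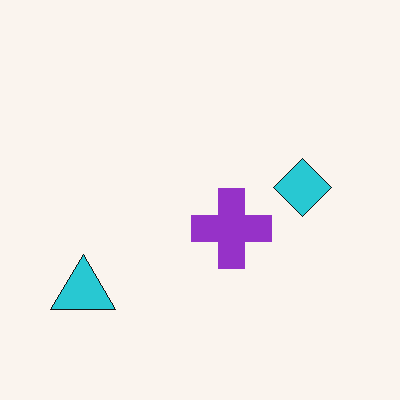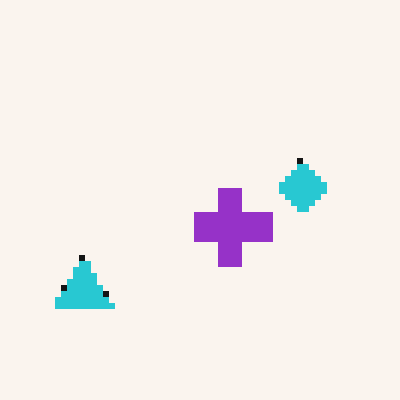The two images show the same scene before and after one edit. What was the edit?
The image was moderately pixelated.

Shapes are reduced to large square blocks; fine edges and outlines are lost — a downscale-then-upscale (mosaic) effect.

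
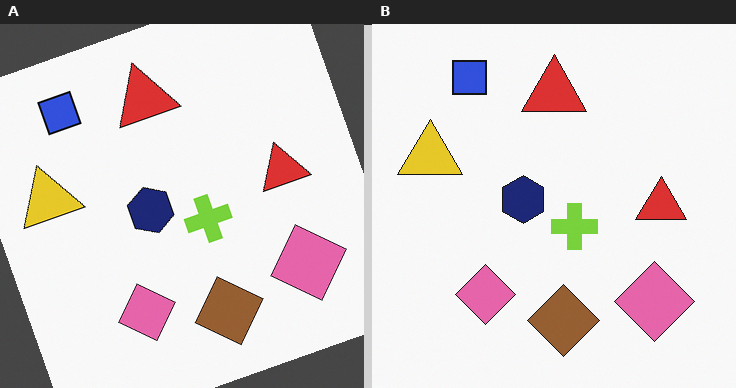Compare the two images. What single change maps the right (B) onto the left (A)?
The left (A) image is the right (B) rotated counter-clockwise by a moderate amount.

Every shape is tilted by the same angle and the image corners show triangular fill wedges — a whole-image rotation by a non-right angle.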